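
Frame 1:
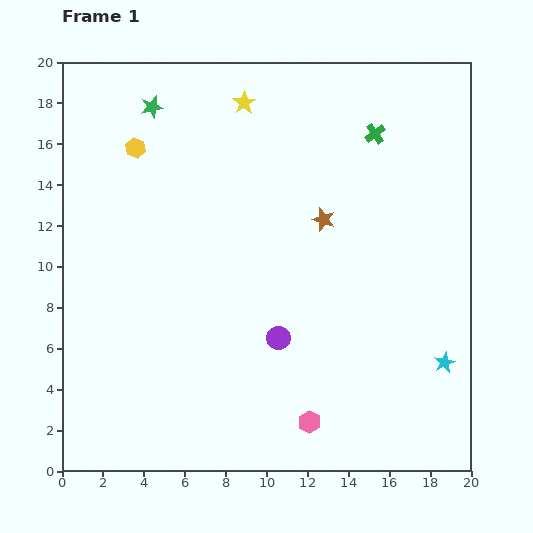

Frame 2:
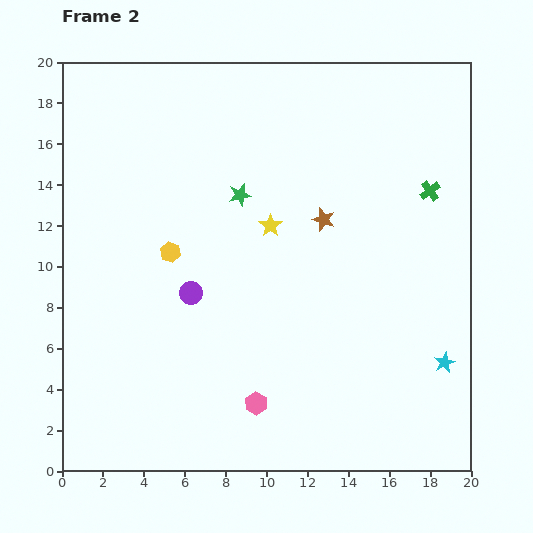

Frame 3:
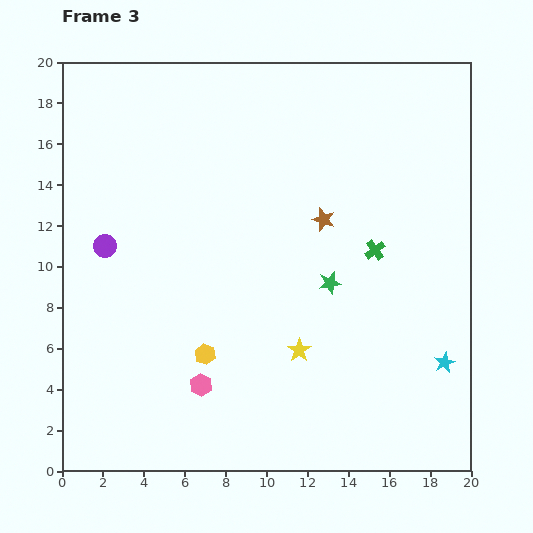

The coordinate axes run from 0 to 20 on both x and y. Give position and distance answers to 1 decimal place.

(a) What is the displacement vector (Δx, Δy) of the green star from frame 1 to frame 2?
(4.3, -4.3)

The green star was at (4.4, 17.8) in frame 1 and (8.7, 13.5) in frame 2.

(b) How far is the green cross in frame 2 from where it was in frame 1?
3.9

The green cross moved from (15.3, 16.5) to (18.0, 13.7), a distance of √(2.7² + 2.8²) ≈ 3.9.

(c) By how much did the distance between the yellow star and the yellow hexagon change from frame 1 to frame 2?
-0.6

Distance in frame 1: 5.7. Distance in frame 2: 5.1.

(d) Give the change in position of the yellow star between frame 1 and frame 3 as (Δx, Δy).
(2.7, -12.1)

The yellow star was at (8.9, 18.0) in frame 1 and (11.6, 5.9) in frame 3.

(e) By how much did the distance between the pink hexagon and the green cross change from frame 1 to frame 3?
-3.7

Distance in frame 1: 14.5. Distance in frame 3: 10.8.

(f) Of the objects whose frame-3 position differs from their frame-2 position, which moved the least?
the pink hexagon

(moved 2.8)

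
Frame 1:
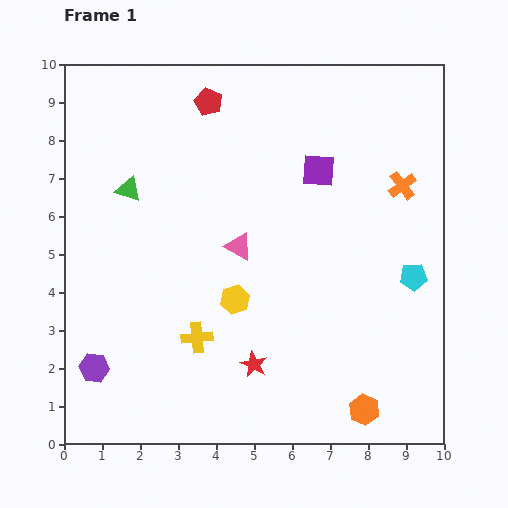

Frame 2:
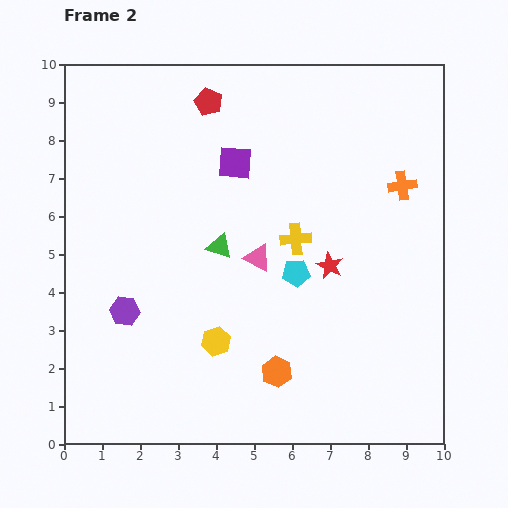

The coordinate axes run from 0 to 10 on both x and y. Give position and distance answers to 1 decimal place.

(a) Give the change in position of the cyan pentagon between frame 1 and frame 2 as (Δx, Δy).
(-3.1, 0.1)

The cyan pentagon was at (9.2, 4.4) in frame 1 and (6.1, 4.5) in frame 2.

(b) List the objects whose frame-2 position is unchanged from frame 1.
the red pentagon, the orange cross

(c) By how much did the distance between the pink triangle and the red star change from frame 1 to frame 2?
-1.2

Distance in frame 1: 3.1. Distance in frame 2: 1.9.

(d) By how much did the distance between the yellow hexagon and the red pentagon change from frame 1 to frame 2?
+1.1

Distance in frame 1: 5.2. Distance in frame 2: 6.3.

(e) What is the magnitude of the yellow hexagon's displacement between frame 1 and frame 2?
1.2

The yellow hexagon moved from (4.5, 3.8) to (4.0, 2.7), a distance of √(0.5² + 1.1²) ≈ 1.2.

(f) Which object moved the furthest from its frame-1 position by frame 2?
the yellow cross

(moved 3.7; next 3.3)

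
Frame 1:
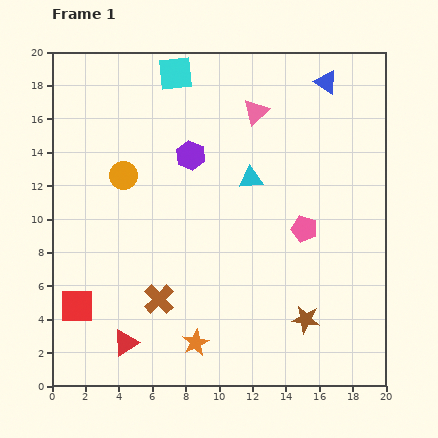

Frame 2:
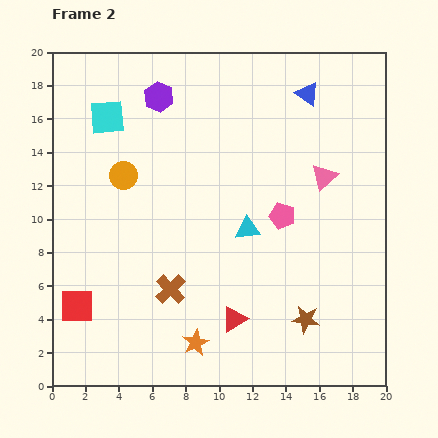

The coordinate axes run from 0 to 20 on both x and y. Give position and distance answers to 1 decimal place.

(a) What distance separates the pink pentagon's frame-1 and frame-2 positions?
1.5

The pink pentagon moved from (15.1, 9.4) to (13.8, 10.2), a distance of √(1.3² + 0.8²) ≈ 1.5.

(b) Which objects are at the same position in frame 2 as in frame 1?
the red square, the brown star, the orange circle, the orange star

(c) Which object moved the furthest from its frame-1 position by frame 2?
the red triangle

(moved 6.6; next 5.7)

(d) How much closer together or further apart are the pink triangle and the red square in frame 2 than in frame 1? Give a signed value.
+0.9

Distance in frame 1: 15.8. Distance in frame 2: 16.7.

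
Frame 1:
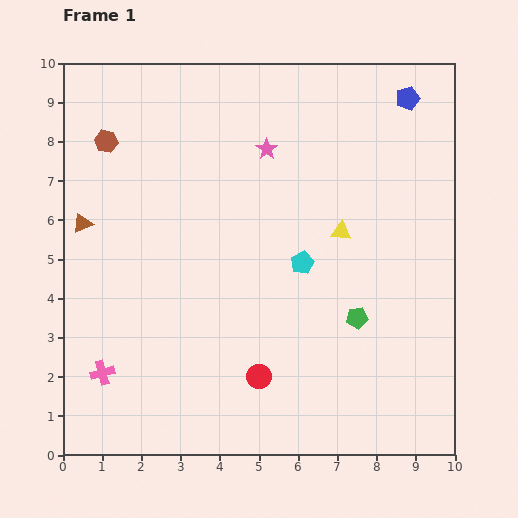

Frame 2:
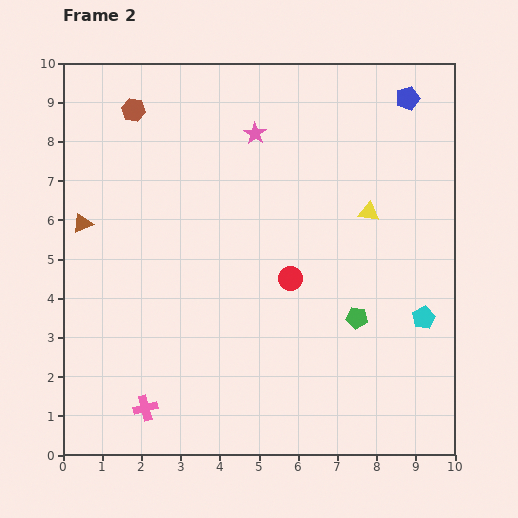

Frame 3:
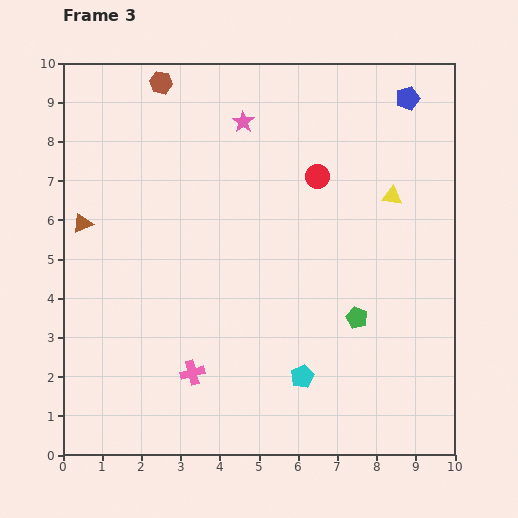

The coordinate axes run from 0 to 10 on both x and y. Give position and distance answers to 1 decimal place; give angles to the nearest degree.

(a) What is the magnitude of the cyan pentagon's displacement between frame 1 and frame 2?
3.4

The cyan pentagon moved from (6.1, 4.9) to (9.2, 3.5), a distance of √(3.1² + 1.4²) ≈ 3.4.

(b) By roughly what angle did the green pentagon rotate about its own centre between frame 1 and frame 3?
30° clockwise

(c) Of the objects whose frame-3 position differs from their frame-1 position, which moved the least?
the pink star

(moved 0.9)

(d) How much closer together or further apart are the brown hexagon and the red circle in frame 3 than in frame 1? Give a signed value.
-2.5

Distance in frame 1: 7.2. Distance in frame 3: 4.7.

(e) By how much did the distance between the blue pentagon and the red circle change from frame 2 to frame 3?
-2.5

Distance in frame 2: 5.5. Distance in frame 3: 3.0.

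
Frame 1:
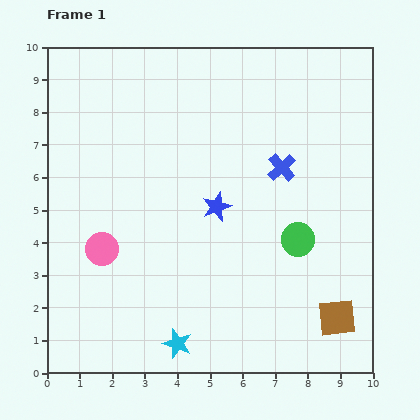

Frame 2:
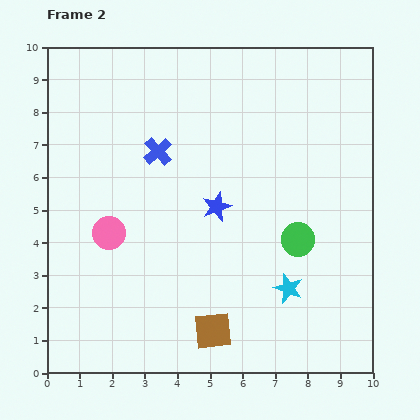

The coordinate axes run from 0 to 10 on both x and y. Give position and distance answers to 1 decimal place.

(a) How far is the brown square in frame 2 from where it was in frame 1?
3.8

The brown square moved from (8.9, 1.7) to (5.1, 1.3), a distance of √(3.8² + 0.4²) ≈ 3.8.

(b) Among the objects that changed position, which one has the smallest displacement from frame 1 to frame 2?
the pink circle

(moved 0.5)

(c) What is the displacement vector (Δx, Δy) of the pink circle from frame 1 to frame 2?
(0.2, 0.5)

The pink circle was at (1.7, 3.8) in frame 1 and (1.9, 4.3) in frame 2.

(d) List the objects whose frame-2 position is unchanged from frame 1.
the blue star, the green circle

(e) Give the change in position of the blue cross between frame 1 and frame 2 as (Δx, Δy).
(-3.8, 0.5)

The blue cross was at (7.2, 6.3) in frame 1 and (3.4, 6.8) in frame 2.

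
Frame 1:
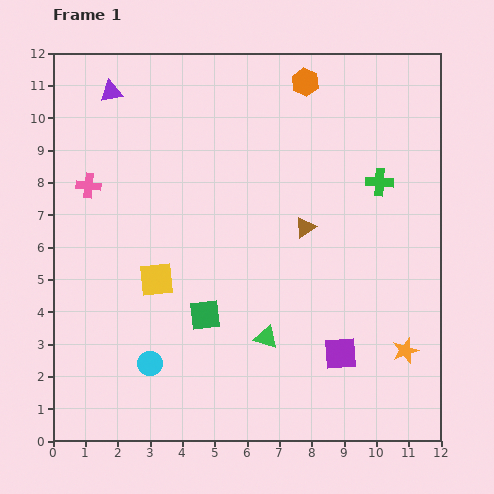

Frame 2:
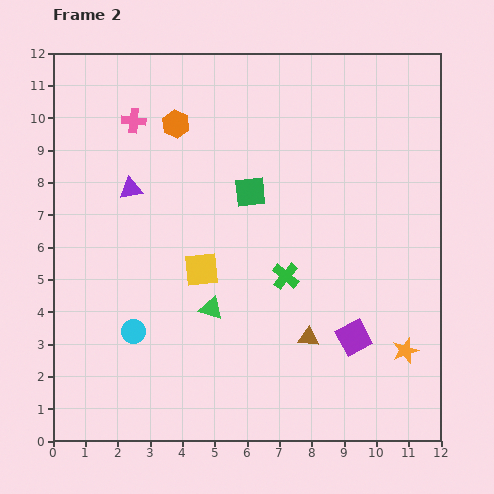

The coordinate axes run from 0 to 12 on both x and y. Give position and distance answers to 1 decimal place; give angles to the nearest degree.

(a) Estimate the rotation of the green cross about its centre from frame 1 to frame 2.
37° clockwise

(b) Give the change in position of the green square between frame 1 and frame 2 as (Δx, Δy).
(1.4, 3.8)

The green square was at (4.7, 3.9) in frame 1 and (6.1, 7.7) in frame 2.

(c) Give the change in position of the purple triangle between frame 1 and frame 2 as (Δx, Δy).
(0.6, -3.0)

The purple triangle was at (1.8, 10.8) in frame 1 and (2.4, 7.8) in frame 2.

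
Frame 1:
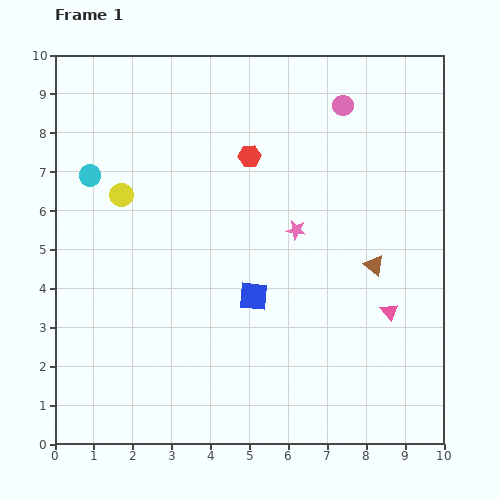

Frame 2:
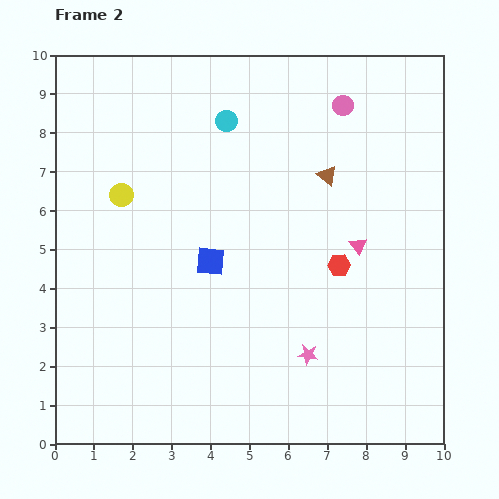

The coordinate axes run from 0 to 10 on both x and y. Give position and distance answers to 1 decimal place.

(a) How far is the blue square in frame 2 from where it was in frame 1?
1.4

The blue square moved from (5.1, 3.8) to (4.0, 4.7), a distance of √(1.1² + 0.9²) ≈ 1.4.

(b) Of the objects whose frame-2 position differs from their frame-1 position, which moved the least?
the blue square

(moved 1.4)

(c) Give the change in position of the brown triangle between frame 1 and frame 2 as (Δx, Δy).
(-1.2, 2.3)

The brown triangle was at (8.2, 4.6) in frame 1 and (7.0, 6.9) in frame 2.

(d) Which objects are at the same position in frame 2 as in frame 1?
the yellow circle, the pink circle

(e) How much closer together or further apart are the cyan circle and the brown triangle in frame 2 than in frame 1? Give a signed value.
-4.7

Distance in frame 1: 7.7. Distance in frame 2: 3.0.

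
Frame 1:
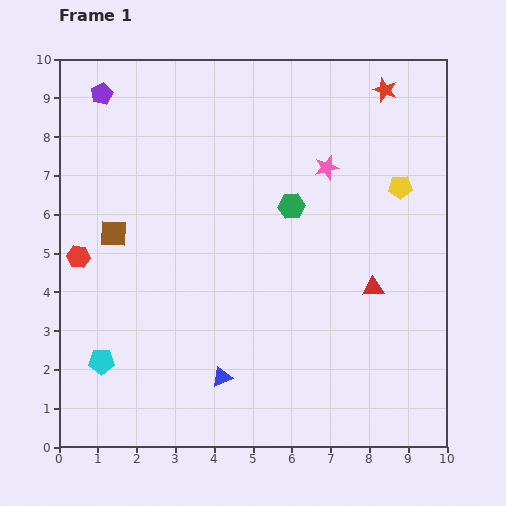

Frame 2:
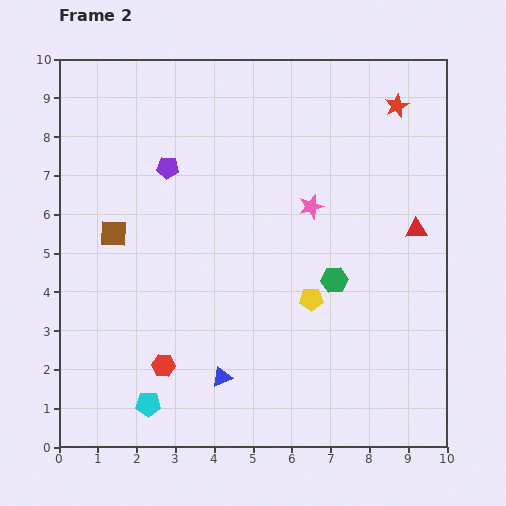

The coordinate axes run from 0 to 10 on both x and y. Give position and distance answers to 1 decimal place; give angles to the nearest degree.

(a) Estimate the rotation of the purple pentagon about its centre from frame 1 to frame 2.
30° clockwise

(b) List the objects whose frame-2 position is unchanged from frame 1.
the blue triangle, the brown square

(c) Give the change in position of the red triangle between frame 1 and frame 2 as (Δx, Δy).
(1.1, 1.5)

The red triangle was at (8.1, 4.1) in frame 1 and (9.2, 5.6) in frame 2.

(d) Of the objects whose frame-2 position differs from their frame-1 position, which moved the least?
the red star

(moved 0.5)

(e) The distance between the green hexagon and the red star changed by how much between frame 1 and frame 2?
+1.0

Distance in frame 1: 3.8. Distance in frame 2: 4.8.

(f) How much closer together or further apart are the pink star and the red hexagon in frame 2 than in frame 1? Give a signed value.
-1.2

Distance in frame 1: 6.8. Distance in frame 2: 5.6.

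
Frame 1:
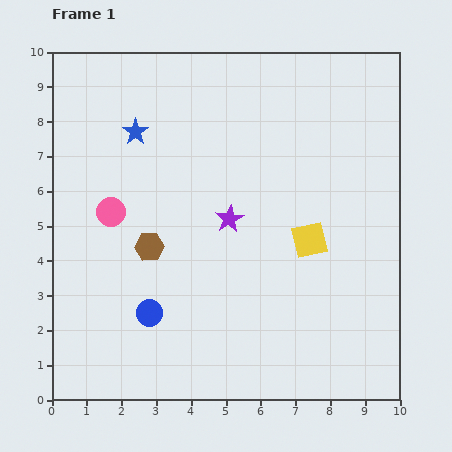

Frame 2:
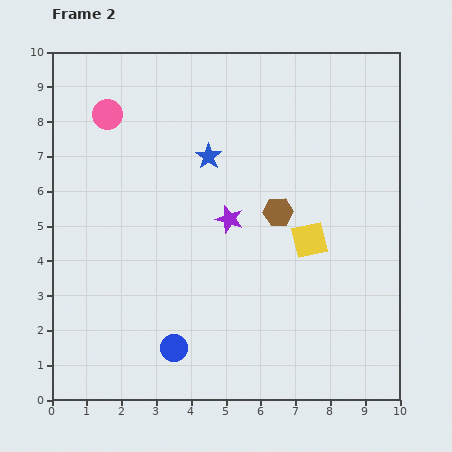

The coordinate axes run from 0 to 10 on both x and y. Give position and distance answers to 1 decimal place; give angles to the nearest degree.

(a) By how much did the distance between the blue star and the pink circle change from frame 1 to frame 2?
+0.7

Distance in frame 1: 2.4. Distance in frame 2: 3.1.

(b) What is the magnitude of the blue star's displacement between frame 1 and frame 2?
2.2

The blue star moved from (2.4, 7.7) to (4.5, 7.0), a distance of √(2.1² + 0.7²) ≈ 2.2.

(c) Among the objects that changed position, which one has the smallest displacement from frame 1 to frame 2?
the blue circle

(moved 1.2)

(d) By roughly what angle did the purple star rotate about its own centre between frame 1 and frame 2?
26° counter-clockwise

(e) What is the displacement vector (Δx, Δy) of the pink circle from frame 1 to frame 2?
(-0.1, 2.8)

The pink circle was at (1.7, 5.4) in frame 1 and (1.6, 8.2) in frame 2.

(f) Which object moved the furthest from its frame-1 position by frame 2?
the brown hexagon

(moved 3.8; next 2.8)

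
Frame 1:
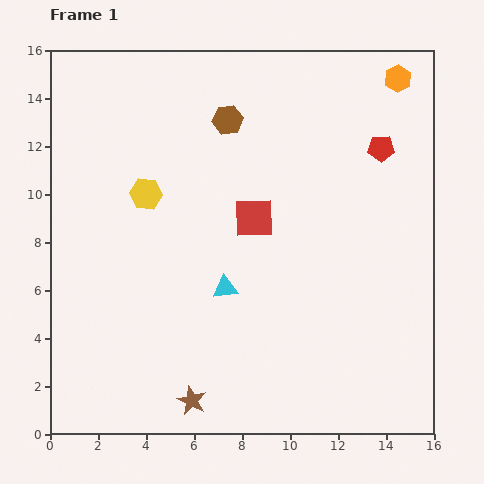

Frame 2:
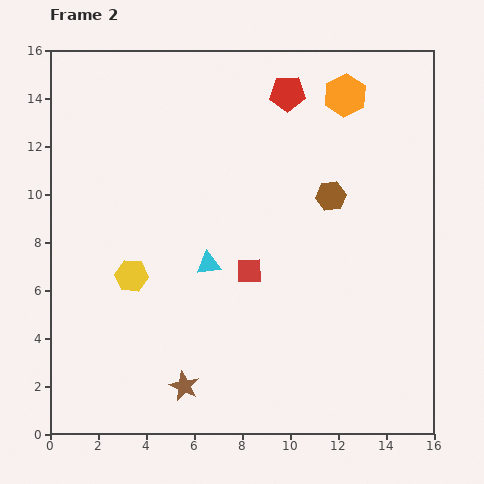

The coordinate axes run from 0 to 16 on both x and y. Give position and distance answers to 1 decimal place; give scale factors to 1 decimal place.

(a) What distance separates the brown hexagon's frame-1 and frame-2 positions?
5.4

The brown hexagon moved from (7.4, 13.1) to (11.7, 9.9), a distance of √(4.3² + 3.2²) ≈ 5.4.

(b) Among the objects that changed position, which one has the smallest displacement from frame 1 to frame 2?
the brown star

(moved 0.7)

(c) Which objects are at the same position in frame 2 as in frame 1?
none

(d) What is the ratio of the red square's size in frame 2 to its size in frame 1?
0.6×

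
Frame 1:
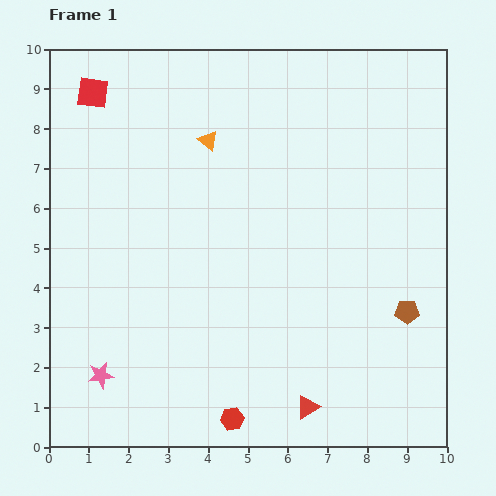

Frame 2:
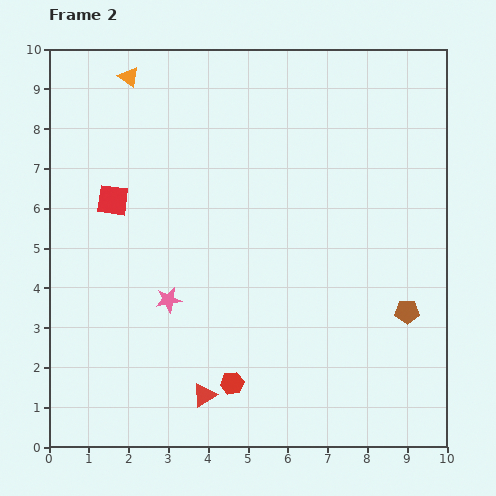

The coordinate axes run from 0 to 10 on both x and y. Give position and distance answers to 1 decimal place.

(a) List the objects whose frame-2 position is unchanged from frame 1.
the brown pentagon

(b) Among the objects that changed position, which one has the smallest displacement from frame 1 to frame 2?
the red hexagon

(moved 0.9)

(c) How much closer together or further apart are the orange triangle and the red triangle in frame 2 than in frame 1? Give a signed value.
+1.0

Distance in frame 1: 7.2. Distance in frame 2: 8.2.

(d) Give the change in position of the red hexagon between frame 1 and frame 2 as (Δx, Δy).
(0.0, 0.9)

The red hexagon was at (4.6, 0.7) in frame 1 and (4.6, 1.6) in frame 2.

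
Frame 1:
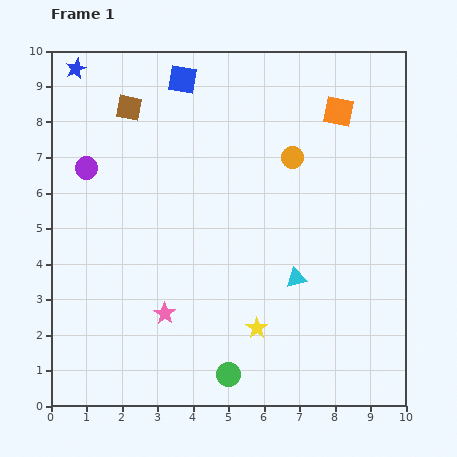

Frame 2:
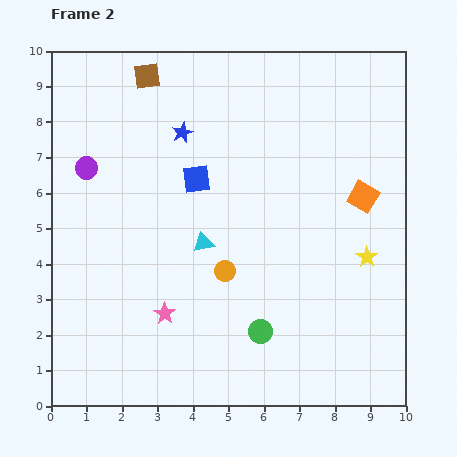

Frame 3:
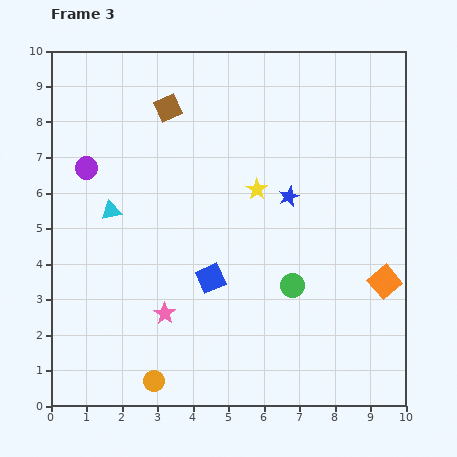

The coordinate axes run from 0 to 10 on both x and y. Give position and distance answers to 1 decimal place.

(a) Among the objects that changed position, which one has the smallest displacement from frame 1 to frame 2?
the brown square

(moved 1.0)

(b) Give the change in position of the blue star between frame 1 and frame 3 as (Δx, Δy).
(6.0, -3.6)

The blue star was at (0.7, 9.5) in frame 1 and (6.7, 5.9) in frame 3.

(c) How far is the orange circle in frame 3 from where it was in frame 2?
3.7

The orange circle moved from (4.9, 3.8) to (2.9, 0.7), a distance of √(2.0² + 3.1²) ≈ 3.7.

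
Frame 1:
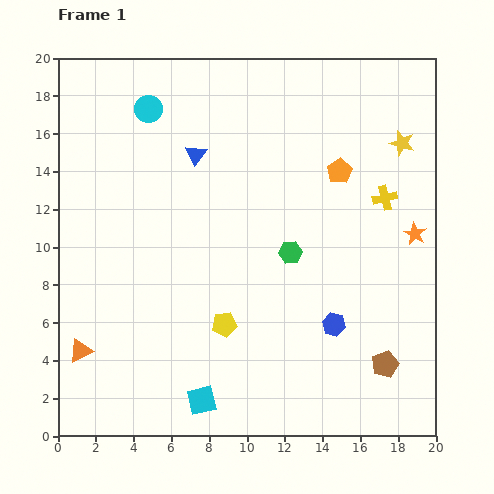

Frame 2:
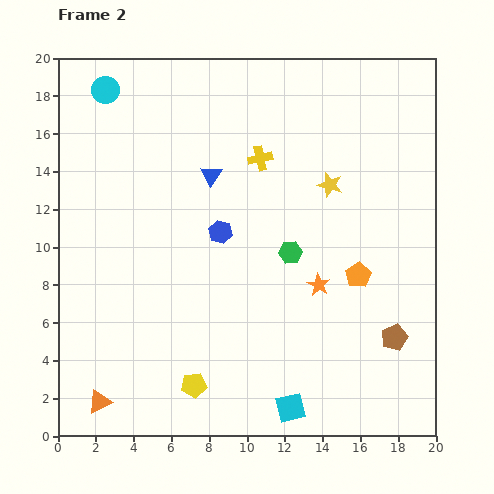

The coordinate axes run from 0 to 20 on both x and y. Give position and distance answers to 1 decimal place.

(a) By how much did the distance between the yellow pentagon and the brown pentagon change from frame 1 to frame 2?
+2.1

Distance in frame 1: 8.8. Distance in frame 2: 10.9.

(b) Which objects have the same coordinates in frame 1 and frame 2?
the green hexagon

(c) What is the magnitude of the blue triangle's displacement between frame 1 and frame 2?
1.4

The blue triangle moved from (7.3, 14.9) to (8.1, 13.8), a distance of √(0.8² + 1.1²) ≈ 1.4.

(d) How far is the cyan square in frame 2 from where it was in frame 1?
4.7

The cyan square moved from (7.6, 1.9) to (12.3, 1.5), a distance of √(4.7² + 0.4²) ≈ 4.7.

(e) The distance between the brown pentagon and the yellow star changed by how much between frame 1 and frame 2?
-2.9

Distance in frame 1: 11.7. Distance in frame 2: 8.8.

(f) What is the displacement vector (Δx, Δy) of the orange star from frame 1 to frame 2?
(-5.1, -2.7)

The orange star was at (18.9, 10.7) in frame 1 and (13.8, 8.0) in frame 2.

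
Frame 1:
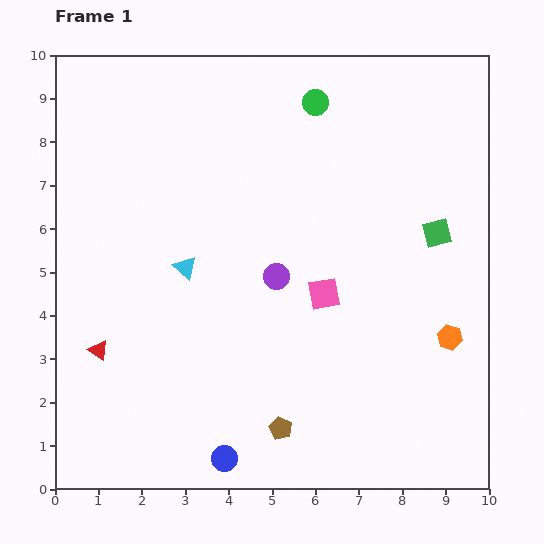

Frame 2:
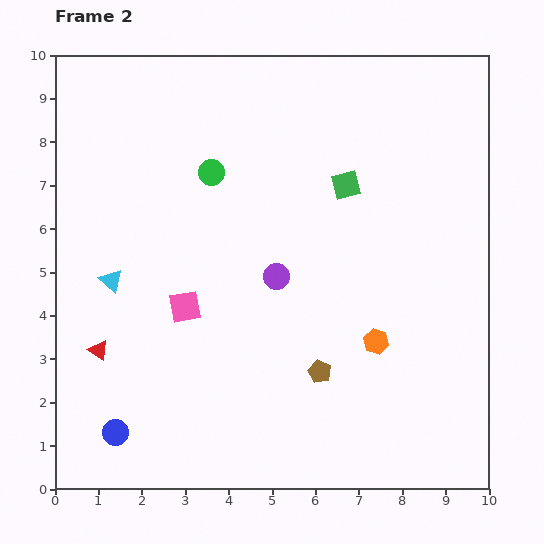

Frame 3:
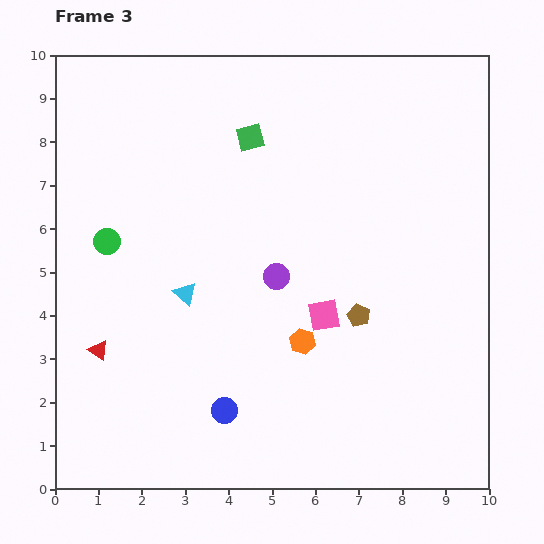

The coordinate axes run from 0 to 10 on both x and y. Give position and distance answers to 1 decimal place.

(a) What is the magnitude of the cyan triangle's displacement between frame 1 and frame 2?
1.7

The cyan triangle moved from (3.0, 5.1) to (1.3, 4.8), a distance of √(1.7² + 0.3²) ≈ 1.7.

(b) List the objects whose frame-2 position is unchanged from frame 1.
the red triangle, the purple circle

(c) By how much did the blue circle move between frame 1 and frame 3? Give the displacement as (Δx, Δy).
(0.0, 1.1)

The blue circle was at (3.9, 0.7) in frame 1 and (3.9, 1.8) in frame 3.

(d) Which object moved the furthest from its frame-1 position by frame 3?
the green circle

(moved 5.8; next 4.8)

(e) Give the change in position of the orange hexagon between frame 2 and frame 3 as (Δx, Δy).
(-1.7, 0.0)

The orange hexagon was at (7.4, 3.4) in frame 2 and (5.7, 3.4) in frame 3.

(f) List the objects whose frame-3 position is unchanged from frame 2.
the red triangle, the purple circle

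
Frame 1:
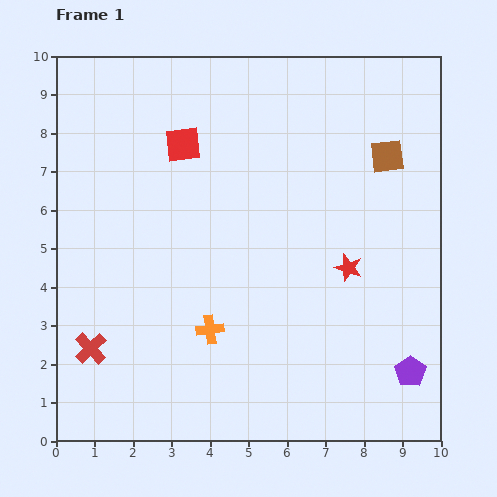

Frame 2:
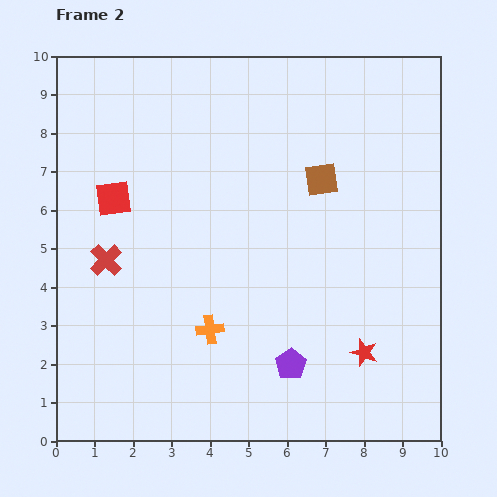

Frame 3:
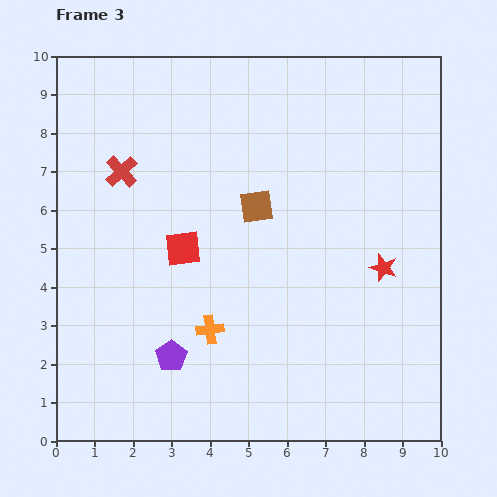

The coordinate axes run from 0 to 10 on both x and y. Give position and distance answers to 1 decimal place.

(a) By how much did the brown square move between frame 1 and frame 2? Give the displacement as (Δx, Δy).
(-1.7, -0.6)

The brown square was at (8.6, 7.4) in frame 1 and (6.9, 6.8) in frame 2.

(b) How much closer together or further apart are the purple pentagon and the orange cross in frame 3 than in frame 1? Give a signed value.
-4.1

Distance in frame 1: 5.3. Distance in frame 3: 1.2.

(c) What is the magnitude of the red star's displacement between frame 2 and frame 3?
2.3

The red star moved from (8.0, 2.3) to (8.5, 4.5), a distance of √(0.5² + 2.2²) ≈ 2.3.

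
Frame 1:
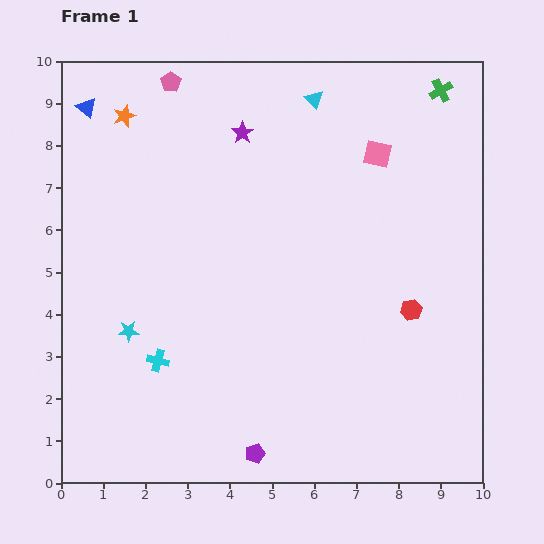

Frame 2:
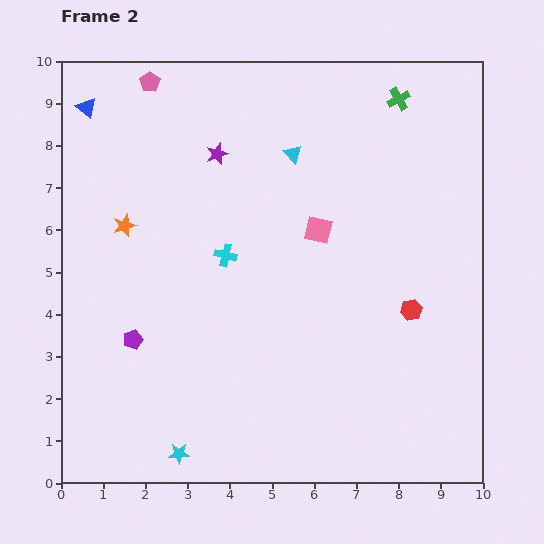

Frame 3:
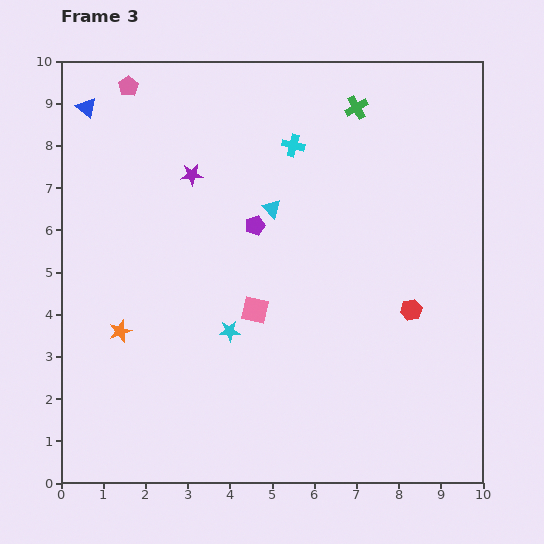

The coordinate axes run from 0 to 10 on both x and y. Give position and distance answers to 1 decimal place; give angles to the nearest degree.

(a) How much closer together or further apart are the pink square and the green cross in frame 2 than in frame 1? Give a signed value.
+1.5

Distance in frame 1: 2.1. Distance in frame 2: 3.6.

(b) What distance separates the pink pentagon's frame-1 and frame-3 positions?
1.0

The pink pentagon moved from (2.6, 9.5) to (1.6, 9.4), a distance of √(1.0² + 0.1²) ≈ 1.0.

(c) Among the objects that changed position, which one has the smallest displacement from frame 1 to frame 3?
the pink pentagon

(moved 1.0)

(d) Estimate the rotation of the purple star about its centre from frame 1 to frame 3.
31° clockwise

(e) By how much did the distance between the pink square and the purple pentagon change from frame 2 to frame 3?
-3.1

Distance in frame 2: 5.1. Distance in frame 3: 2.0.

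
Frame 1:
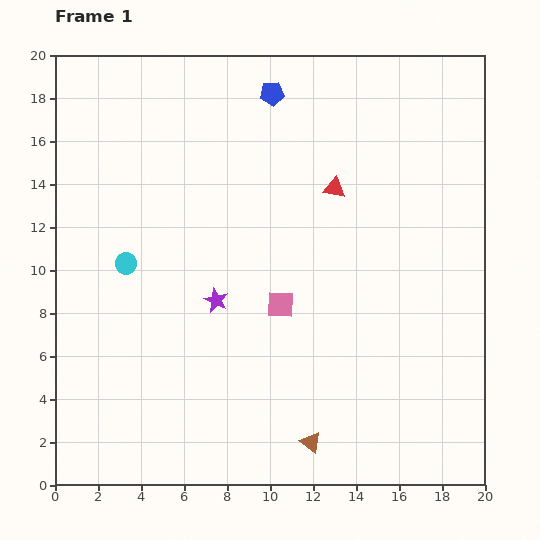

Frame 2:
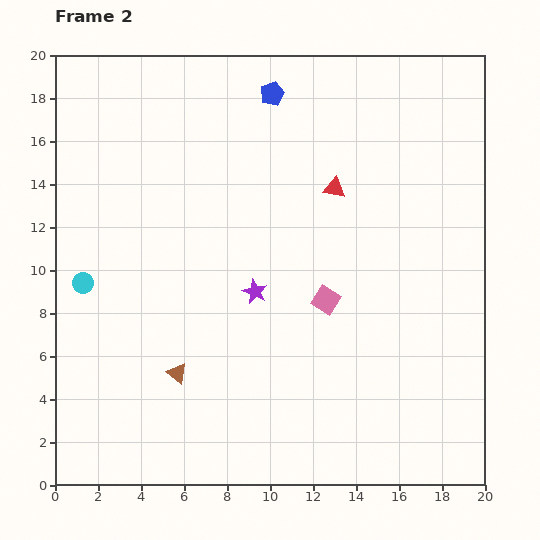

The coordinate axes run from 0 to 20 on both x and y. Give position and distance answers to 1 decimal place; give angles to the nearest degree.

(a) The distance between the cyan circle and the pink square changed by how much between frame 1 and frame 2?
+3.9

Distance in frame 1: 7.4. Distance in frame 2: 11.3.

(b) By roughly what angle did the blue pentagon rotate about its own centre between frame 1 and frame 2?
19° counter-clockwise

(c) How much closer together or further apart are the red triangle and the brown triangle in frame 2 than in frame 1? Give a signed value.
-0.6

Distance in frame 1: 11.9. Distance in frame 2: 11.3.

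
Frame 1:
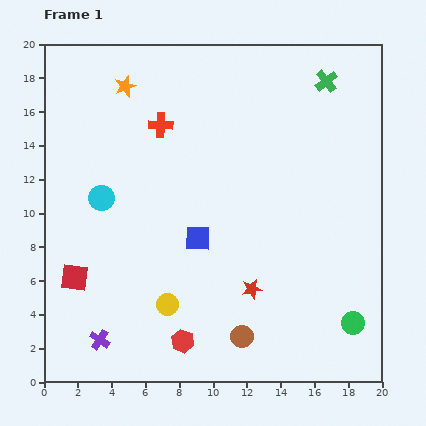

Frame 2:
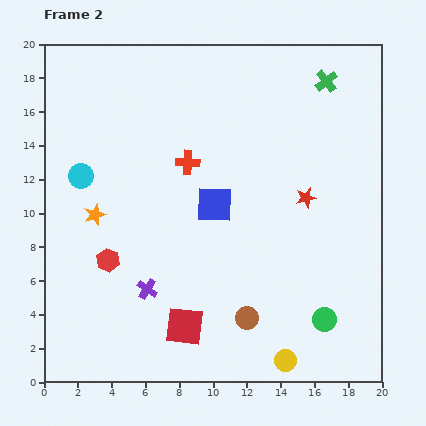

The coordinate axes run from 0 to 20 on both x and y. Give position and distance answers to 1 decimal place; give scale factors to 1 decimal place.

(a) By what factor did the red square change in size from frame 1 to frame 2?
1.4×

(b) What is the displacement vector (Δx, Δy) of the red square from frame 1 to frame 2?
(6.5, -2.9)

The red square was at (1.8, 6.2) in frame 1 and (8.3, 3.3) in frame 2.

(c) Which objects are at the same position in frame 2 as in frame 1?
the green cross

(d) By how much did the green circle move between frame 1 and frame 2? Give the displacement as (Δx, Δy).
(-1.7, 0.2)

The green circle was at (18.3, 3.5) in frame 1 and (16.6, 3.7) in frame 2.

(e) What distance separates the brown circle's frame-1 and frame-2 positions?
1.1

The brown circle moved from (11.7, 2.7) to (12.0, 3.8), a distance of √(0.3² + 1.1²) ≈ 1.1.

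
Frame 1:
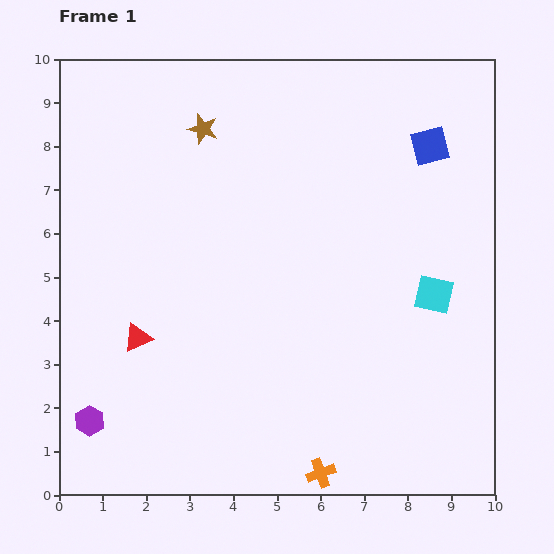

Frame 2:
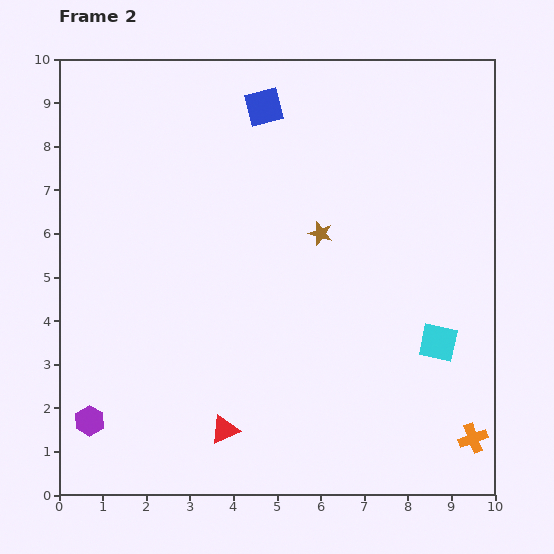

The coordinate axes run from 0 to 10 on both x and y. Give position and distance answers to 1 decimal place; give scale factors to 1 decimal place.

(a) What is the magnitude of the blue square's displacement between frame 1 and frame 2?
3.9

The blue square moved from (8.5, 8.0) to (4.7, 8.9), a distance of √(3.8² + 0.9²) ≈ 3.9.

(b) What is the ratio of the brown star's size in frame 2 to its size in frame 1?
0.8×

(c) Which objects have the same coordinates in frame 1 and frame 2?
the purple hexagon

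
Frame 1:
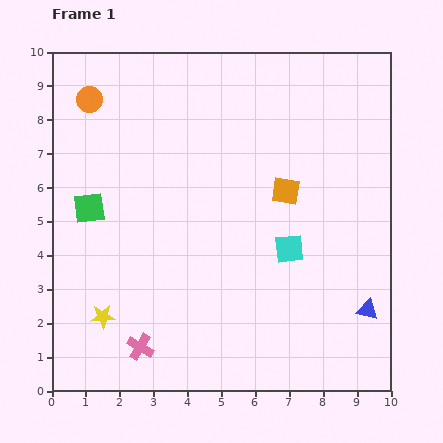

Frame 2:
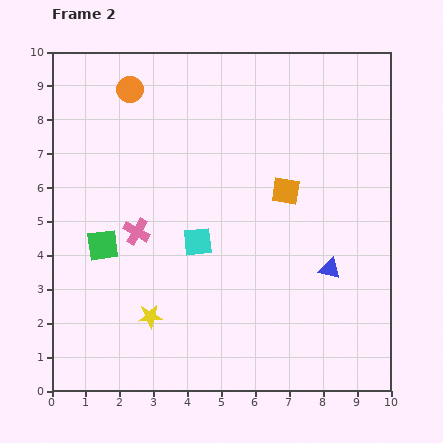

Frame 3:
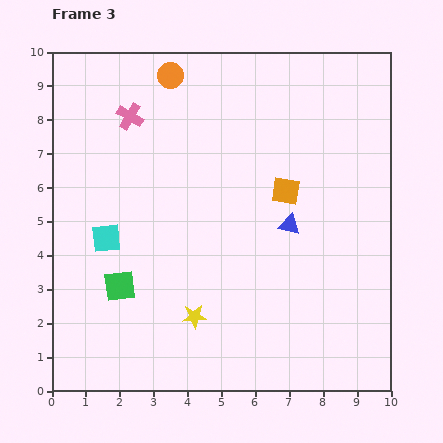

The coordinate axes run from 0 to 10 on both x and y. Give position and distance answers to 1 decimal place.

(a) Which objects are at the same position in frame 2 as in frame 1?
the orange square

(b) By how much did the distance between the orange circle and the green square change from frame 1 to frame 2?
+1.5

Distance in frame 1: 3.2. Distance in frame 2: 4.7.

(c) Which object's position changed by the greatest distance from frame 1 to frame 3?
the pink cross

(moved 6.8; next 5.4)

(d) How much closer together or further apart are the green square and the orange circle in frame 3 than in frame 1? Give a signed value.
+3.2

Distance in frame 1: 3.2. Distance in frame 3: 6.4.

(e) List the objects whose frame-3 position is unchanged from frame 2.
the orange square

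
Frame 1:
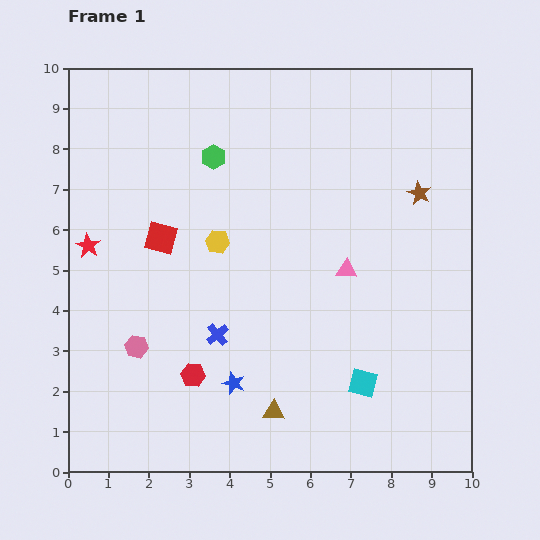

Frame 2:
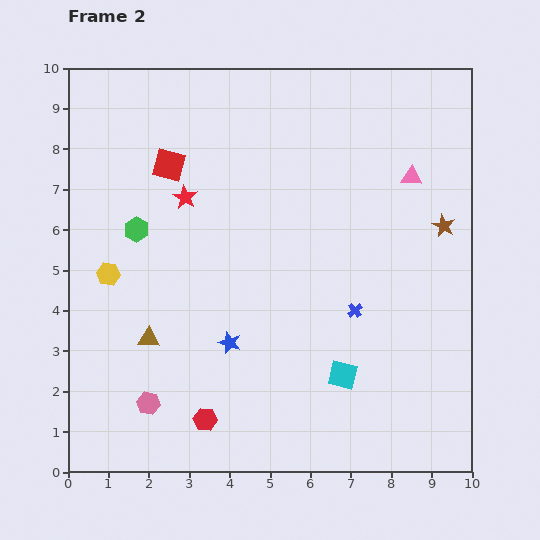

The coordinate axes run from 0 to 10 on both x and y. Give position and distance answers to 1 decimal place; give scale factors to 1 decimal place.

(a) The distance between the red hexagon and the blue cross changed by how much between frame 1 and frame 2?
+3.4

Distance in frame 1: 1.2. Distance in frame 2: 4.6.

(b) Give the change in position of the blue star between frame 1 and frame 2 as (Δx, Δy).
(-0.1, 1.0)

The blue star was at (4.1, 2.2) in frame 1 and (4.0, 3.2) in frame 2.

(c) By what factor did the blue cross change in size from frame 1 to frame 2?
0.7×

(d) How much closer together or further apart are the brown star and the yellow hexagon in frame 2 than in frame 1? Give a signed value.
+3.3

Distance in frame 1: 5.1. Distance in frame 2: 8.4.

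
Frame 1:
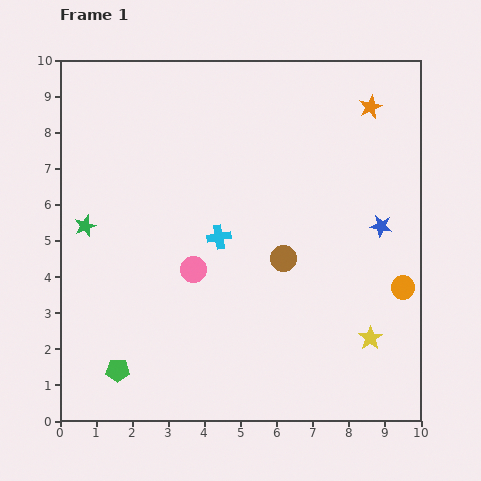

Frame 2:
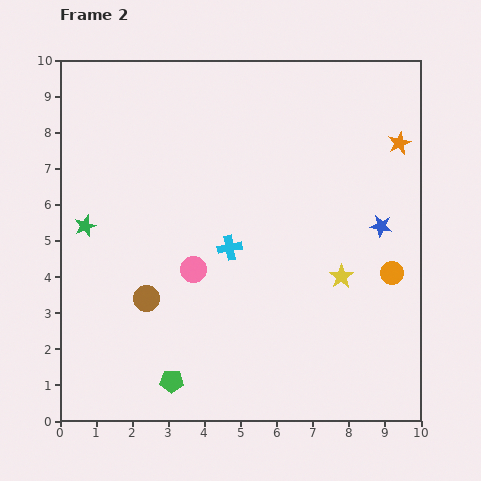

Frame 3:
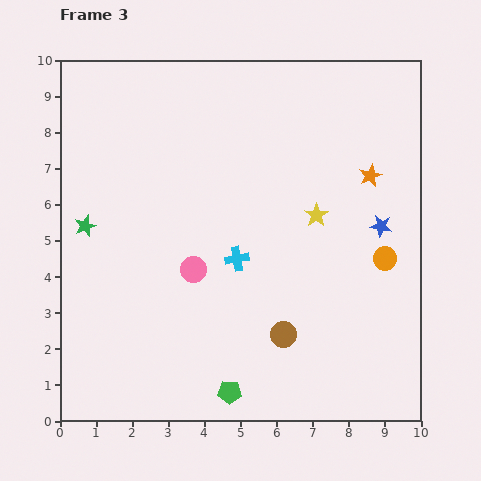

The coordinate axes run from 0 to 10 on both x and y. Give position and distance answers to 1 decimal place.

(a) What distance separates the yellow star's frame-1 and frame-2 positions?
1.9

The yellow star moved from (8.6, 2.3) to (7.8, 4.0), a distance of √(0.8² + 1.7²) ≈ 1.9.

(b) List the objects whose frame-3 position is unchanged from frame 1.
the pink circle, the blue star, the green star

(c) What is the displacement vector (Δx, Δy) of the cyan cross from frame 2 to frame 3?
(0.2, -0.3)

The cyan cross was at (4.7, 4.8) in frame 2 and (4.9, 4.5) in frame 3.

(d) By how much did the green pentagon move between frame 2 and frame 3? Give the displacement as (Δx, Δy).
(1.6, -0.3)

The green pentagon was at (3.1, 1.1) in frame 2 and (4.7, 0.8) in frame 3.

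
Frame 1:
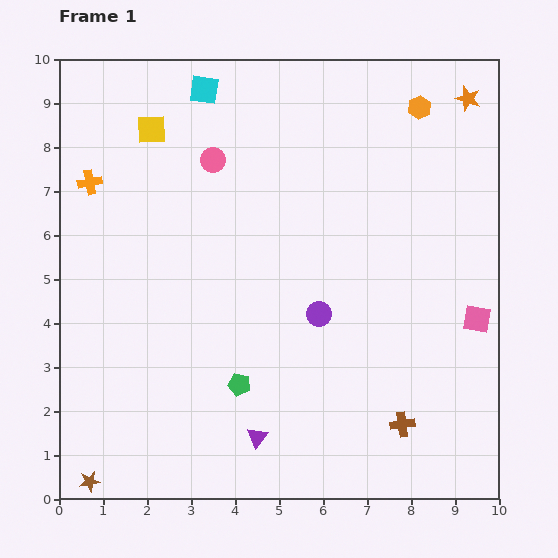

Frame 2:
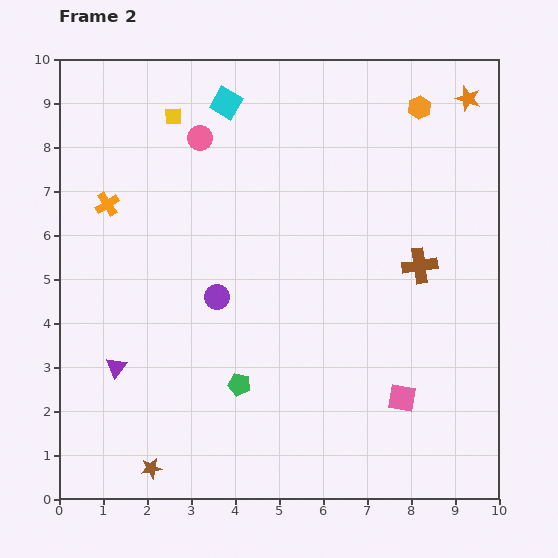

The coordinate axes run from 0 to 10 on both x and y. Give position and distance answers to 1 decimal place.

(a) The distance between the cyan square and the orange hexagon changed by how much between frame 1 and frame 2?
-0.5

Distance in frame 1: 4.9. Distance in frame 2: 4.4.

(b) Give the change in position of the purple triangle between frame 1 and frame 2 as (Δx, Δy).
(-3.2, 1.6)

The purple triangle was at (4.5, 1.4) in frame 1 and (1.3, 3.0) in frame 2.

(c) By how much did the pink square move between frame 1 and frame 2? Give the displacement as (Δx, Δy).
(-1.7, -1.8)

The pink square was at (9.5, 4.1) in frame 1 and (7.8, 2.3) in frame 2.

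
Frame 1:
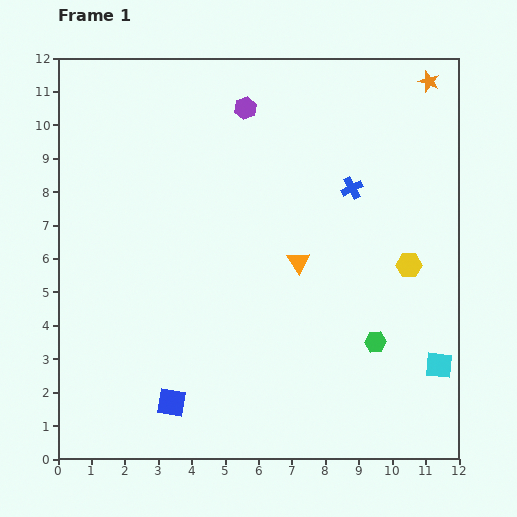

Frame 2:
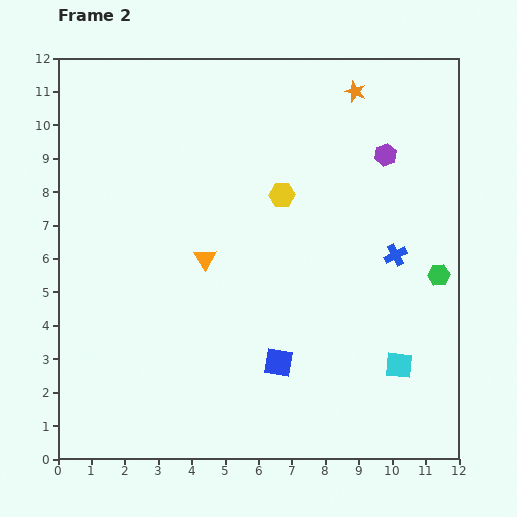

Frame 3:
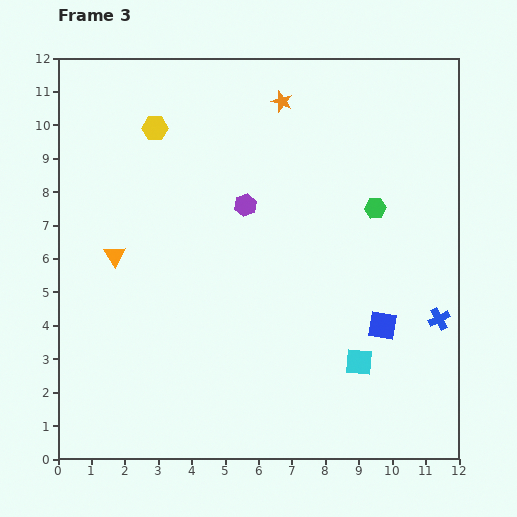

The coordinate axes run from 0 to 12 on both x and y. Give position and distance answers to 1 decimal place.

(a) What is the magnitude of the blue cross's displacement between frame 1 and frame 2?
2.4

The blue cross moved from (8.8, 8.1) to (10.1, 6.1), a distance of √(1.3² + 2.0²) ≈ 2.4.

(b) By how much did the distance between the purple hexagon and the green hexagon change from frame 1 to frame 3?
-4.1

Distance in frame 1: 8.0. Distance in frame 3: 3.9.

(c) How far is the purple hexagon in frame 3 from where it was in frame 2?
4.5

The purple hexagon moved from (9.8, 9.1) to (5.6, 7.6), a distance of √(4.2² + 1.5²) ≈ 4.5.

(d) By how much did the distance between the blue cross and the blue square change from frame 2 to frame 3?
-3.0

Distance in frame 2: 4.7. Distance in frame 3: 1.7.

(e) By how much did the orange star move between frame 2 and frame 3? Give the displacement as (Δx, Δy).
(-2.2, -0.3)

The orange star was at (8.9, 11.0) in frame 2 and (6.7, 10.7) in frame 3.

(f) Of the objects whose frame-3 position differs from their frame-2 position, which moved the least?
the cyan square

(moved 1.2)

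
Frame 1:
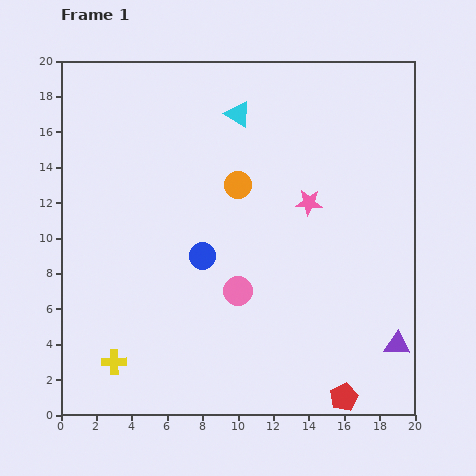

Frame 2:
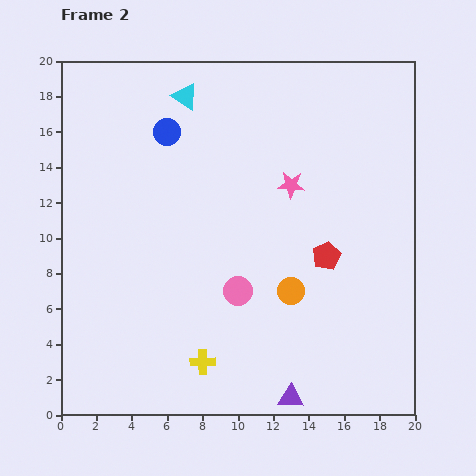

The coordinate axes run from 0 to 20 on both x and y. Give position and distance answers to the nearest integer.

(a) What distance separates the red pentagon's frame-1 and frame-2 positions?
8

The red pentagon moved from (16, 1) to (15, 9), a distance of √(1² + 8²) ≈ 8.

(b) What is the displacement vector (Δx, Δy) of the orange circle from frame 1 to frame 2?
(3, -6)

The orange circle was at (10, 13) in frame 1 and (13, 7) in frame 2.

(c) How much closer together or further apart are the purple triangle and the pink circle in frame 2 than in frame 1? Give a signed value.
-2

Distance in frame 1: 9. Distance in frame 2: 7.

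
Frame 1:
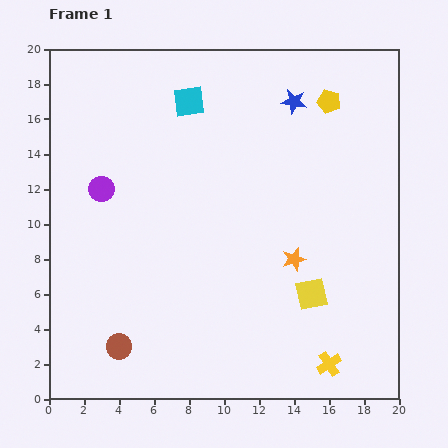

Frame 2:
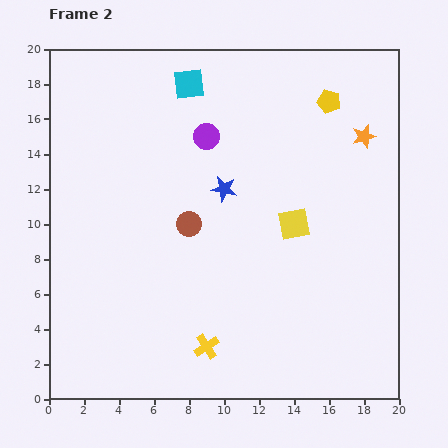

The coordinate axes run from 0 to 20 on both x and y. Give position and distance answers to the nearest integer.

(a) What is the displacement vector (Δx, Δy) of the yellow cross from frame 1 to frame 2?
(-7, 1)

The yellow cross was at (16, 2) in frame 1 and (9, 3) in frame 2.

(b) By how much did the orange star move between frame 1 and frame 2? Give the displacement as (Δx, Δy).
(4, 7)

The orange star was at (14, 8) in frame 1 and (18, 15) in frame 2.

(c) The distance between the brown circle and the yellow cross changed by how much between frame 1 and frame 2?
-5

Distance in frame 1: 12. Distance in frame 2: 7.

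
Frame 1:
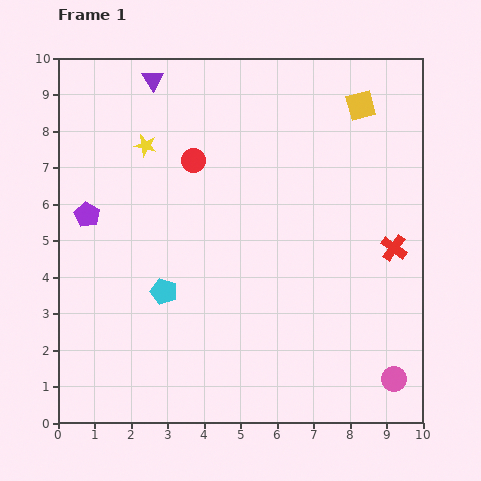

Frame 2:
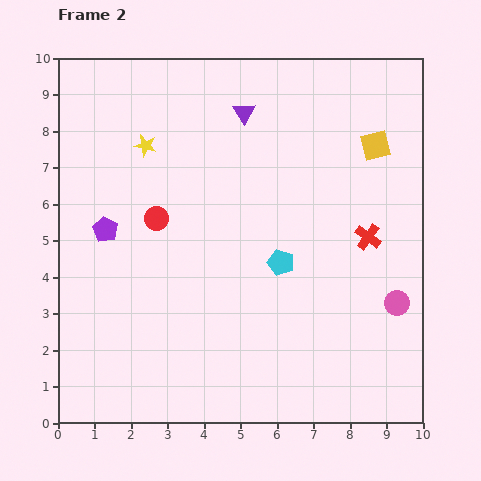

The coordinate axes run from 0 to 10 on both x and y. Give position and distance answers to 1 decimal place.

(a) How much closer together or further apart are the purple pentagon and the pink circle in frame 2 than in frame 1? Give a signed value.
-1.3

Distance in frame 1: 9.5. Distance in frame 2: 8.2.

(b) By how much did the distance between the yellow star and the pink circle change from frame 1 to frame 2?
-1.2

Distance in frame 1: 9.3. Distance in frame 2: 8.1.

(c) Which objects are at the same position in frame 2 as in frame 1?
the yellow star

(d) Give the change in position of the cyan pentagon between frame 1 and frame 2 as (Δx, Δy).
(3.2, 0.8)

The cyan pentagon was at (2.9, 3.6) in frame 1 and (6.1, 4.4) in frame 2.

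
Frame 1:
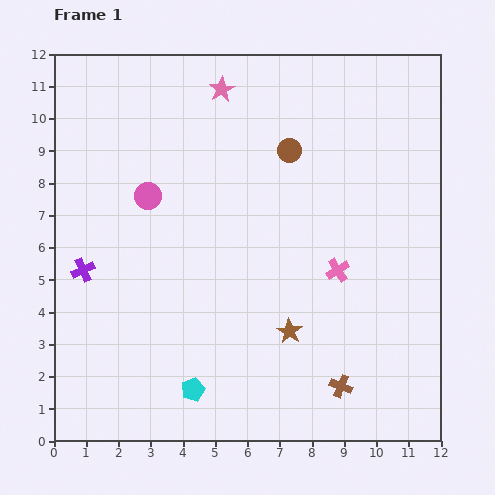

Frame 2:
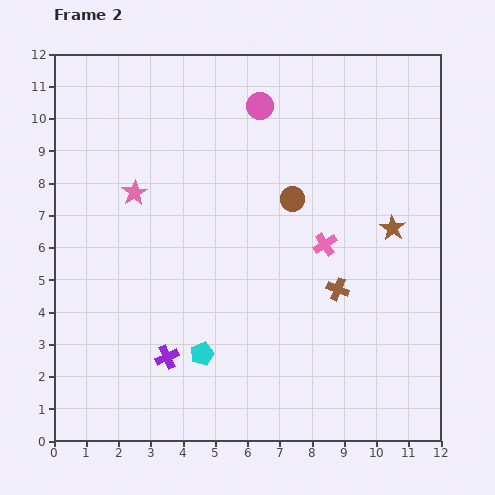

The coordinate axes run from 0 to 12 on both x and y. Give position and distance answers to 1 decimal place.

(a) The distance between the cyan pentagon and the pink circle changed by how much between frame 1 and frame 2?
+1.7

Distance in frame 1: 6.2. Distance in frame 2: 7.9.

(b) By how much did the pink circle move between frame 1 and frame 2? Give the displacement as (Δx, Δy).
(3.5, 2.8)

The pink circle was at (2.9, 7.6) in frame 1 and (6.4, 10.4) in frame 2.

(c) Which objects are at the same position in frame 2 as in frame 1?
none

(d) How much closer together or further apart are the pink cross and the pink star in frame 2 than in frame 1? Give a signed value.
-0.6

Distance in frame 1: 6.7. Distance in frame 2: 6.1.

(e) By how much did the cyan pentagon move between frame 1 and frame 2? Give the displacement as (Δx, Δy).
(0.3, 1.1)

The cyan pentagon was at (4.3, 1.6) in frame 1 and (4.6, 2.7) in frame 2.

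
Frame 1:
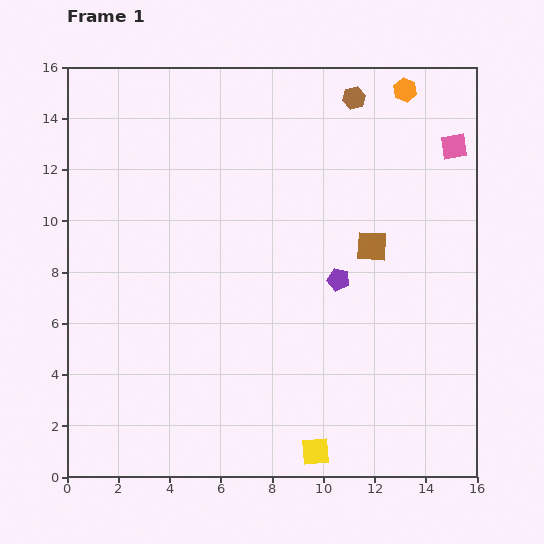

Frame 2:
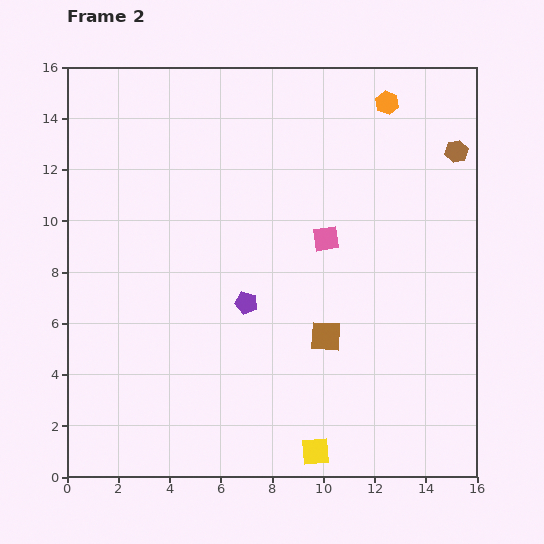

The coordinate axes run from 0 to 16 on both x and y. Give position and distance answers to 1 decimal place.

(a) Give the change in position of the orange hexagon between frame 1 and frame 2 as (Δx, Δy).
(-0.7, -0.5)

The orange hexagon was at (13.2, 15.1) in frame 1 and (12.5, 14.6) in frame 2.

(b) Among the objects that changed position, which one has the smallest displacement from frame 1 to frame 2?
the orange hexagon

(moved 0.9)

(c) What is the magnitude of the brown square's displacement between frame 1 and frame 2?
3.9

The brown square moved from (11.9, 9.0) to (10.1, 5.5), a distance of √(1.8² + 3.5²) ≈ 3.9.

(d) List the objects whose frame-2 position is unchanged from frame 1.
the yellow square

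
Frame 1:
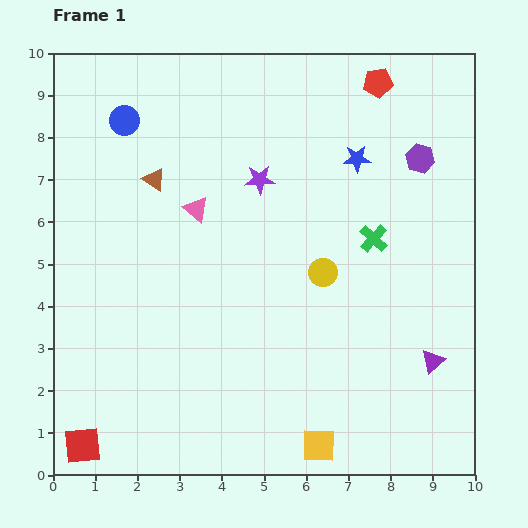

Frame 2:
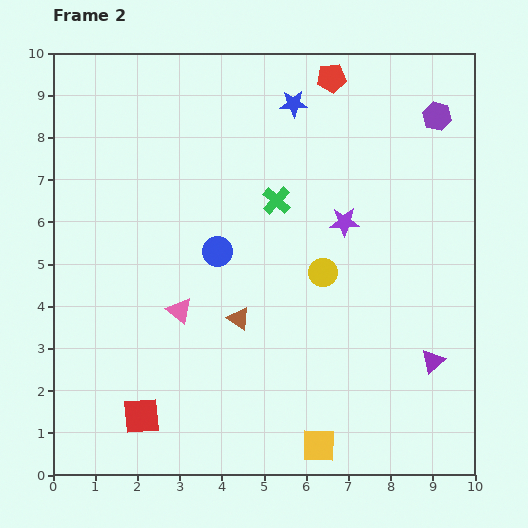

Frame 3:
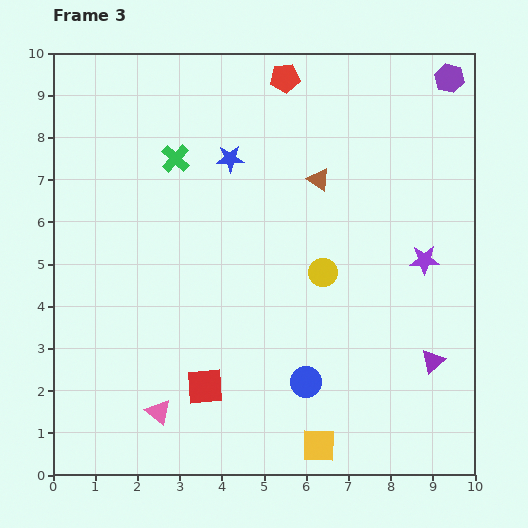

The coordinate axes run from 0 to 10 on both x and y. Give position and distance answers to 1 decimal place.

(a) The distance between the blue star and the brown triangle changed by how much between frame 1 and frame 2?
+0.5

Distance in frame 1: 4.8. Distance in frame 2: 5.3.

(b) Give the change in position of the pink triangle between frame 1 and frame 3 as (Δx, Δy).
(-0.9, -4.8)

The pink triangle was at (3.4, 6.3) in frame 1 and (2.5, 1.5) in frame 3.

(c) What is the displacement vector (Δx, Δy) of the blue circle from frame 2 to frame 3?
(2.1, -3.1)

The blue circle was at (3.9, 5.3) in frame 2 and (6.0, 2.2) in frame 3.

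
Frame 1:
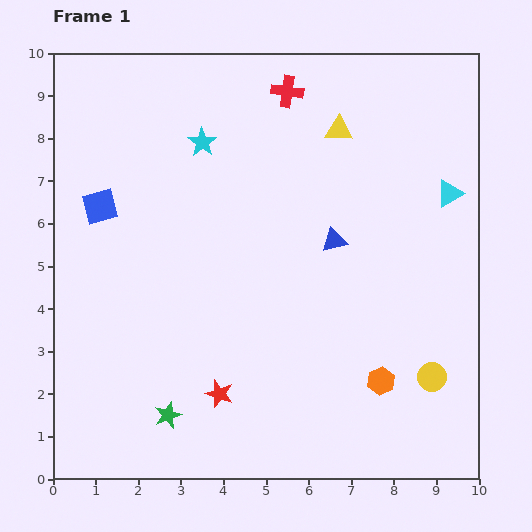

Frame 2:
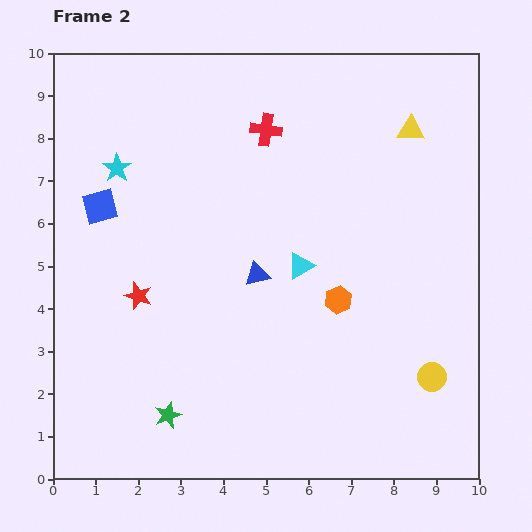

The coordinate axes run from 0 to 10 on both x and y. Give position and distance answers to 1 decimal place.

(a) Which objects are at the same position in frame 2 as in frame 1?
the yellow circle, the green star, the blue square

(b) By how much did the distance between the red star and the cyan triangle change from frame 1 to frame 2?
-3.3

Distance in frame 1: 7.2. Distance in frame 2: 3.9.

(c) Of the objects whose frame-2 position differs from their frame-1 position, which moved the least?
the red cross

(moved 1.0)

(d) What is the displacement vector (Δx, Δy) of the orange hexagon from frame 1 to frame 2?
(-1.0, 1.9)

The orange hexagon was at (7.7, 2.3) in frame 1 and (6.7, 4.2) in frame 2.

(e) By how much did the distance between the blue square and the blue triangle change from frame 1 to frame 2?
-1.6

Distance in frame 1: 5.6. Distance in frame 2: 4.0.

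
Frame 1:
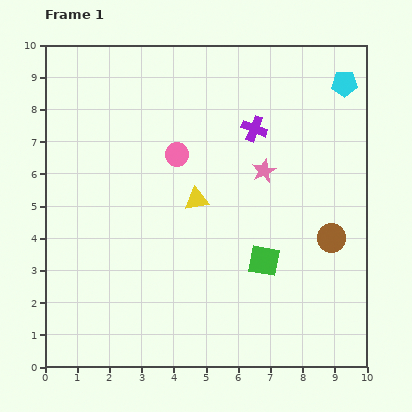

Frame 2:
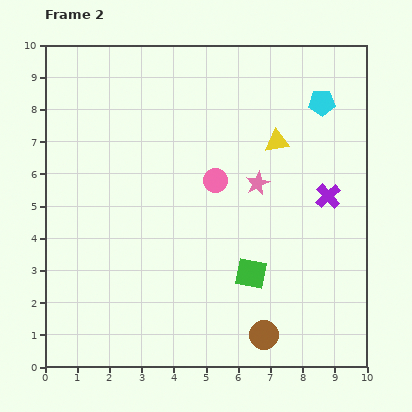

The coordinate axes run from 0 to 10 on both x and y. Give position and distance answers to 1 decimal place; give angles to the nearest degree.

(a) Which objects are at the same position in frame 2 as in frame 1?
none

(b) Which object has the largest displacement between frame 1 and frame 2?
the brown circle

(moved 3.7; next 3.1)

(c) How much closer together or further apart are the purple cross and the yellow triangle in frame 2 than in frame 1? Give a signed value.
-0.5

Distance in frame 1: 2.8. Distance in frame 2: 2.3.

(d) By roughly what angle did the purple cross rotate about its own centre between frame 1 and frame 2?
28° clockwise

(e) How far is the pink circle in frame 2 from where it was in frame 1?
1.4

The pink circle moved from (4.1, 6.6) to (5.3, 5.8), a distance of √(1.2² + 0.8²) ≈ 1.4.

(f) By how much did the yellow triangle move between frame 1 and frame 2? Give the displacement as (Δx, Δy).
(2.5, 1.8)

The yellow triangle was at (4.7, 5.2) in frame 1 and (7.2, 7.0) in frame 2.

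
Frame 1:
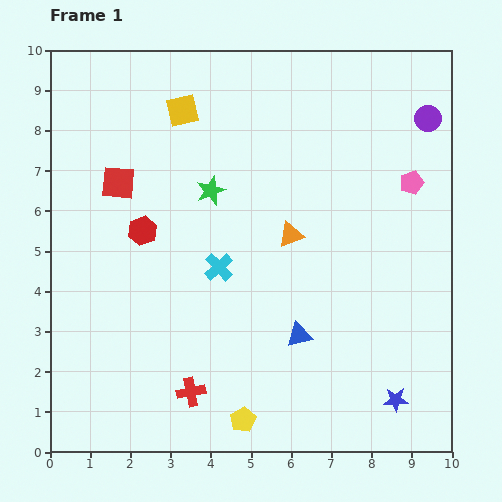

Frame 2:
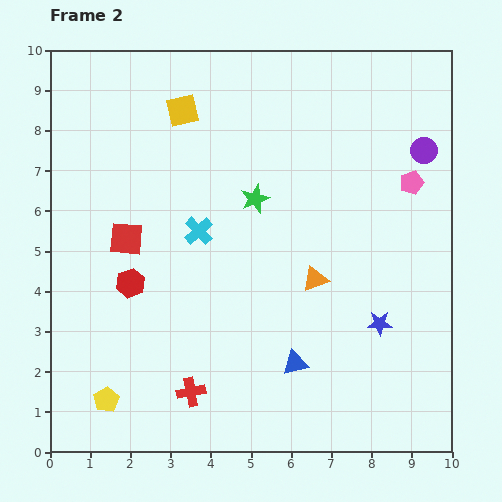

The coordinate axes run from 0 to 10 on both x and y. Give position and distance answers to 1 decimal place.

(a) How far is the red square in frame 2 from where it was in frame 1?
1.4

The red square moved from (1.7, 6.7) to (1.9, 5.3), a distance of √(0.2² + 1.4²) ≈ 1.4.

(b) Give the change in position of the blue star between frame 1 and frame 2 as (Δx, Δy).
(-0.4, 1.9)

The blue star was at (8.6, 1.3) in frame 1 and (8.2, 3.2) in frame 2.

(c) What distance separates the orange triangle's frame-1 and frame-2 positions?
1.3

The orange triangle moved from (6.0, 5.4) to (6.6, 4.3), a distance of √(0.6² + 1.1²) ≈ 1.3.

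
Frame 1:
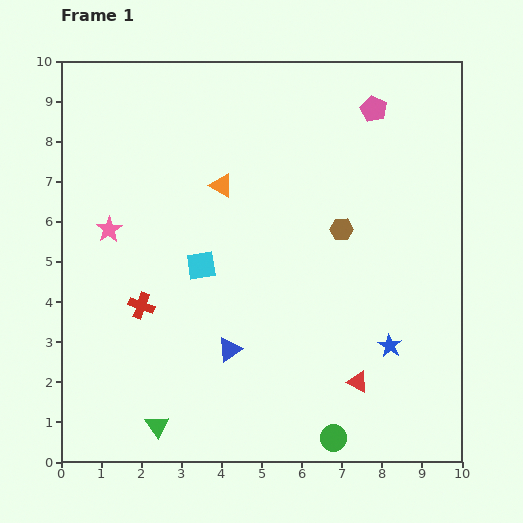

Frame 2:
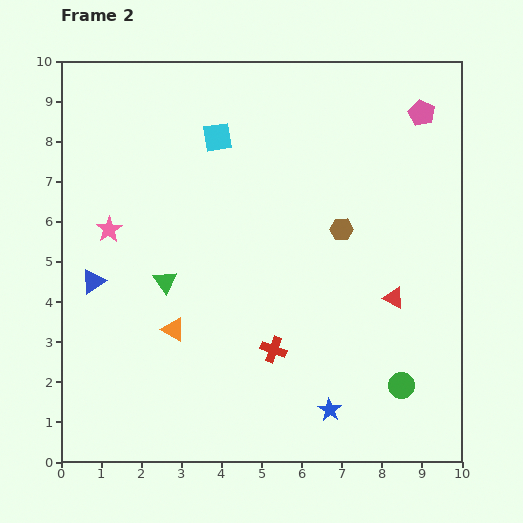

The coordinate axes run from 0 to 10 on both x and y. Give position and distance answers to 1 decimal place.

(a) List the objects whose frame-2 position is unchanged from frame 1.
the pink star, the brown hexagon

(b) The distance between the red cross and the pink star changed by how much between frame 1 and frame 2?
+3.0

Distance in frame 1: 2.1. Distance in frame 2: 5.1.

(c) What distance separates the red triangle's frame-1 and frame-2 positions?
2.3

The red triangle moved from (7.4, 2.0) to (8.3, 4.1), a distance of √(0.9² + 2.1²) ≈ 2.3.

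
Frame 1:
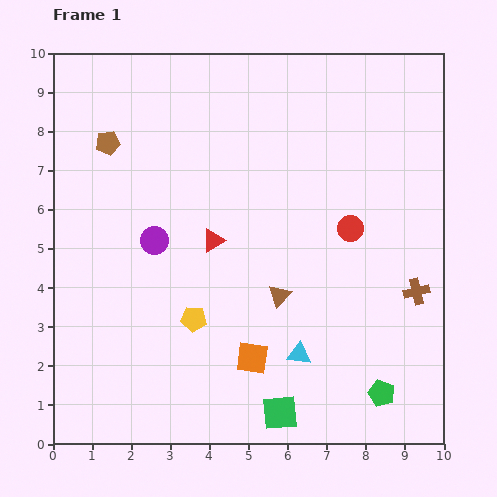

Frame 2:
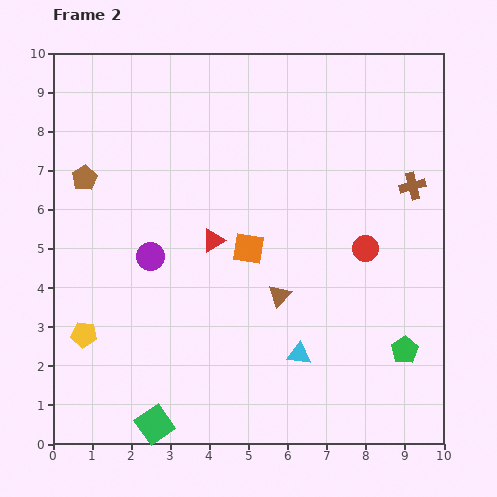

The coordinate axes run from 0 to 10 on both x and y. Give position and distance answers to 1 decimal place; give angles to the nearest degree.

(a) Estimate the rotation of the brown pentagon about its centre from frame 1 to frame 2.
20° counter-clockwise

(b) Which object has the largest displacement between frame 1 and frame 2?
the green square

(moved 3.2; next 2.8)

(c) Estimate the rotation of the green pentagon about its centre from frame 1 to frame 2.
19° clockwise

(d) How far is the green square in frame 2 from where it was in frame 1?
3.2

The green square moved from (5.8, 0.8) to (2.6, 0.5), a distance of √(3.2² + 0.3²) ≈ 3.2.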